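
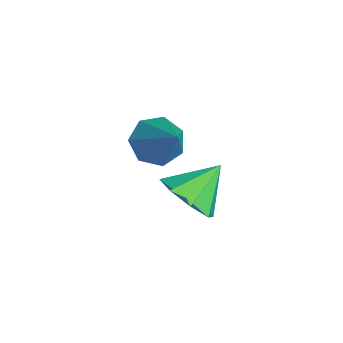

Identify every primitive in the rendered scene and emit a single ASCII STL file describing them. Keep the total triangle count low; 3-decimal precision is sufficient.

solid 
facet normal 0.255 -0.733 -0.631
outer loop
vertex 0.355 -0.029 3.246
vertex -0.579 -0.449 3.357
vertex -0.164 0.244 2.719
endloop
endfacet
facet normal 0.461 0.887 0.005
outer loop
vertex 0.355 -0.029 3.246
vertex -0.164 0.244 2.719
vertex -0.961 0.649 4.303
endloop
endfacet
facet normal 0.254 -0.733 -0.631
outer loop
vertex -0.164 0.244 2.719
vertex -0.579 -0.449 3.357
vertex -0.926 0.112 2.565
endloop
endfacet
facet normal -0.105 0.950 -0.296
outer loop
vertex -0.164 0.244 2.719
vertex -0.926 0.112 2.565
vertex -0.961 0.649 4.303
endloop
endfacet
facet normal 0.255 -0.733 -0.631
outer loop
vertex -0.926 0.112 2.565
vertex -0.579 -0.449 3.357
vertex -1.484 -0.35 2.876
endloop
endfacet
facet normal -0.693 0.685 -0.226
outer loop
vertex -0.926 0.112 2.565
vertex -1.484 -0.35 2.876
vertex -0.961 0.649 4.303
endloop
endfacet
facet normal 0.255 -0.733 -0.631
outer loop
vertex -1.484 -0.35 2.876
vertex -0.579 -0.449 3.357
vertex -1.513 -0.87 3.468
endloop
endfacet
facet normal -0.952 0.251 0.174
outer loop
vertex -1.484 -0.35 2.876
vertex -1.513 -0.87 3.468
vertex -0.961 0.649 4.303
endloop
endfacet
facet normal 0.255 -0.733 -0.631
outer loop
vertex -1.513 -0.87 3.468
vertex -0.579 -0.449 3.357
vertex -0.994 -1.143 3.995
endloop
endfacet
facet normal -0.735 -0.102 0.671
outer loop
vertex -1.513 -0.87 3.468
vertex -0.994 -1.143 3.995
vertex -0.961 0.649 4.303
endloop
endfacet
facet normal 0.254 -0.732 -0.632
outer loop
vertex -0.994 -1.143 3.995
vertex -0.579 -0.449 3.357
vertex -0.232 -1.011 4.148
endloop
endfacet
facet normal -0.167 -0.164 0.972
outer loop
vertex -0.994 -1.143 3.995
vertex -0.232 -1.011 4.148
vertex -0.961 0.649 4.303
endloop
endfacet
facet normal 0.255 -0.732 -0.632
outer loop
vertex -0.232 -1.011 4.148
vertex -0.579 -0.449 3.357
vertex 0.326 -0.549 3.838
endloop
endfacet
facet normal 0.419 0.100 0.903
outer loop
vertex -0.232 -1.011 4.148
vertex 0.326 -0.549 3.838
vertex -0.961 0.649 4.303
endloop
endfacet
facet normal 0.254 -0.733 -0.631
outer loop
vertex 0.326 -0.549 3.838
vertex -0.579 -0.449 3.357
vertex 0.355 -0.029 3.246
endloop
endfacet
facet normal 0.679 0.535 0.503
outer loop
vertex 0.326 -0.549 3.838
vertex 0.355 -0.029 3.246
vertex -0.961 0.649 4.303
endloop
endfacet
facet normal -0.713 -0.154 -0.684
outer loop
vertex -3.436 -1.244 2.683
vertex -3.927 -0.567 3.042
vertex -3.302 -0.527 2.382
endloop
endfacet
facet normal 0.897 -0.303 -0.321
outer loop
vertex -3.436 -1.244 2.683
vertex -3.302 -0.527 2.382
vertex -2.473 -0.253 4.438
endloop
endfacet
facet normal -0.713 -0.154 -0.684
outer loop
vertex -3.302 -0.527 2.382
vertex -3.927 -0.567 3.042
vertex -3.638 0.16 2.577
endloop
endfacet
facet normal 0.783 0.491 -0.381
outer loop
vertex -3.302 -0.527 2.382
vertex -3.638 0.16 2.577
vertex -2.473 -0.253 4.438
endloop
endfacet
facet normal -0.713 -0.154 -0.684
outer loop
vertex -3.638 0.16 2.577
vertex -3.927 -0.567 3.042
vertex -4.192 0.3 3.123
endloop
endfacet
facet normal 0.280 0.959 0.038
outer loop
vertex -3.638 0.16 2.577
vertex -4.192 0.3 3.123
vertex -2.473 -0.253 4.438
endloop
endfacet
facet normal -0.713 -0.154 -0.684
outer loop
vertex -4.192 0.3 3.123
vertex -3.927 -0.567 3.042
vertex -4.546 -0.213 3.607
endloop
endfacet
facet normal -0.235 0.748 0.621
outer loop
vertex -4.192 0.3 3.123
vertex -4.546 -0.213 3.607
vertex -2.473 -0.253 4.438
endloop
endfacet
facet normal -0.713 -0.154 -0.684
outer loop
vertex -4.546 -0.213 3.607
vertex -3.927 -0.567 3.042
vertex -4.434 -0.993 3.666
endloop
endfacet
facet normal -0.372 0.017 0.928
outer loop
vertex -4.546 -0.213 3.607
vertex -4.434 -0.993 3.666
vertex -2.473 -0.253 4.438
endloop
endfacet
facet normal -0.713 -0.154 -0.684
outer loop
vertex -4.434 -0.993 3.666
vertex -3.927 -0.567 3.042
vertex -3.94 -1.452 3.255
endloop
endfacet
facet normal -0.029 -0.684 0.729
outer loop
vertex -4.434 -0.993 3.666
vertex -3.94 -1.452 3.255
vertex -2.473 -0.253 4.438
endloop
endfacet
facet normal -0.713 -0.154 -0.684
outer loop
vertex -3.94 -1.452 3.255
vertex -3.927 -0.567 3.042
vertex -3.436 -1.244 2.683
endloop
endfacet
facet normal 0.536 -0.826 0.172
outer loop
vertex -3.94 -1.452 3.255
vertex -3.436 -1.244 2.683
vertex -2.473 -0.253 4.438
endloop
endfacet

endsolid


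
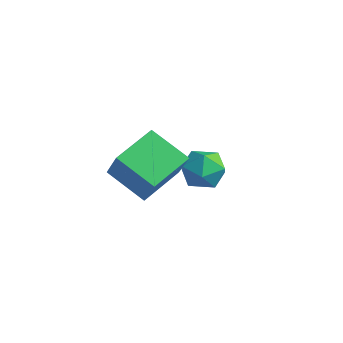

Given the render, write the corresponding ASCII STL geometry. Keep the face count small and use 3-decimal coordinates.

solid 
facet normal -0.552 0.199 -0.810
outer loop
vertex -3.29 -0.294 0.585
vertex -1.659 0.2 -0.405
vertex -3.08 -2.218 -0.03
endloop
endfacet
facet normal -0.828 -0.251 0.502
outer loop
vertex -2.021 -2.6 1.525
vertex -3.29 -0.294 0.585
vertex -3.08 -2.218 -0.03
endloop
endfacet
facet normal -0.552 0.199 -0.810
outer loop
vertex -3.08 -2.218 -0.03
vertex -1.659 0.2 -0.405
vertex -1.45 -1.724 -1.02
endloop
endfacet
facet normal 0.103 -0.947 -0.303
outer loop
vertex -1.45 -1.724 -1.02
vertex -2.021 -2.6 1.525
vertex -3.08 -2.218 -0.03
endloop
endfacet
facet normal -0.103 0.947 0.303
outer loop
vertex -3.29 -0.294 0.585
vertex -0.6 -0.182 1.15
vertex -1.659 0.2 -0.405
endloop
endfacet
facet normal -0.827 -0.251 0.503
outer loop
vertex -2.23 -0.676 2.14
vertex -3.29 -0.294 0.585
vertex -2.021 -2.6 1.525
endloop
endfacet
facet normal -0.103 0.947 0.303
outer loop
vertex -2.23 -0.676 2.14
vertex -0.6 -0.182 1.15
vertex -3.29 -0.294 0.585
endloop
endfacet
facet normal 0.828 0.250 -0.502
outer loop
vertex -1.659 0.2 -0.405
vertex -0.6 -0.182 1.15
vertex -1.45 -1.724 -1.02
endloop
endfacet
facet normal 0.103 -0.947 -0.303
outer loop
vertex -0.39 -2.106 0.535
vertex -2.021 -2.6 1.525
vertex -1.45 -1.724 -1.02
endloop
endfacet
facet normal 0.827 0.251 -0.502
outer loop
vertex -1.45 -1.724 -1.02
vertex -0.6 -0.182 1.15
vertex -0.39 -2.106 0.535
endloop
endfacet
facet normal 0.552 -0.199 0.810
outer loop
vertex -0.39 -2.106 0.535
vertex -2.23 -0.676 2.14
vertex -2.021 -2.6 1.525
endloop
endfacet
facet normal 0.552 -0.199 0.810
outer loop
vertex -0.6 -0.182 1.15
vertex -2.23 -0.676 2.14
vertex -0.39 -2.106 0.535
endloop
endfacet
facet normal -0.379 -0.384 0.842
outer loop
vertex -4.256 3.165 -1.877
vertex -3.789 2.203 -2.106
vertex -3.245 2.949 -1.52
endloop
endfacet
facet normal -0.256 0.315 0.914
outer loop
vertex -4.256 3.165 -1.877
vertex -3.245 2.949 -1.52
vertex -3.482 3.936 -1.926
endloop
endfacet
facet normal -0.630 0.658 0.413
outer loop
vertex -4.256 3.165 -1.877
vertex -3.482 3.936 -1.926
vertex -4.173 3.8 -2.763
endloop
endfacet
facet normal -0.985 0.172 0.031
outer loop
vertex -4.256 3.165 -1.877
vertex -4.173 3.8 -2.763
vertex -4.363 2.729 -2.874
endloop
endfacet
facet normal -0.830 -0.473 0.296
outer loop
vertex -4.256 3.165 -1.877
vertex -4.363 2.729 -2.874
vertex -3.789 2.203 -2.106
endloop
endfacet
facet normal 0.438 0.430 0.790
outer loop
vertex -3.482 3.936 -1.926
vertex -3.245 2.949 -1.52
vertex -2.537 3.451 -2.186
endloop
endfacet
facet normal 0.238 -0.701 0.672
outer loop
vertex -3.245 2.949 -1.52
vertex -3.789 2.203 -2.106
vertex -2.727 2.38 -2.297
endloop
endfacet
facet normal -0.492 -0.845 -0.211
outer loop
vertex -3.789 2.203 -2.106
vertex -4.363 2.729 -2.874
vertex -3.418 2.244 -3.134
endloop
endfacet
facet normal -0.742 0.198 -0.640
outer loop
vertex -4.363 2.729 -2.874
vertex -4.173 3.8 -2.763
vertex -3.655 3.231 -3.54
endloop
endfacet
facet normal -0.168 0.986 -0.021
outer loop
vertex -4.173 3.8 -2.763
vertex -3.482 3.936 -1.926
vertex -3.111 3.977 -2.954
endloop
endfacet
facet normal 0.985 -0.172 -0.031
outer loop
vertex -2.644 3.015 -3.183
vertex -2.537 3.451 -2.186
vertex -2.727 2.38 -2.297
endloop
endfacet
facet normal 0.630 -0.658 -0.413
outer loop
vertex -2.644 3.015 -3.183
vertex -2.727 2.38 -2.297
vertex -3.418 2.244 -3.134
endloop
endfacet
facet normal 0.256 -0.315 -0.914
outer loop
vertex -2.644 3.015 -3.183
vertex -3.418 2.244 -3.134
vertex -3.655 3.231 -3.54
endloop
endfacet
facet normal 0.379 0.384 -0.842
outer loop
vertex -2.644 3.015 -3.183
vertex -3.655 3.231 -3.54
vertex -3.111 3.977 -2.954
endloop
endfacet
facet normal 0.830 0.473 -0.296
outer loop
vertex -2.644 3.015 -3.183
vertex -3.111 3.977 -2.954
vertex -2.537 3.451 -2.186
endloop
endfacet
facet normal 0.742 -0.198 0.640
outer loop
vertex -2.727 2.38 -2.297
vertex -2.537 3.451 -2.186
vertex -3.245 2.949 -1.52
endloop
endfacet
facet normal 0.168 -0.986 0.021
outer loop
vertex -3.418 2.244 -3.134
vertex -2.727 2.38 -2.297
vertex -3.789 2.203 -2.106
endloop
endfacet
facet normal -0.438 -0.430 -0.790
outer loop
vertex -3.655 3.231 -3.54
vertex -3.418 2.244 -3.134
vertex -4.363 2.729 -2.874
endloop
endfacet
facet normal -0.238 0.701 -0.672
outer loop
vertex -3.111 3.977 -2.954
vertex -3.655 3.231 -3.54
vertex -4.173 3.8 -2.763
endloop
endfacet
facet normal 0.492 0.845 0.211
outer loop
vertex -2.537 3.451 -2.186
vertex -3.111 3.977 -2.954
vertex -3.482 3.936 -1.926
endloop
endfacet

endsolid


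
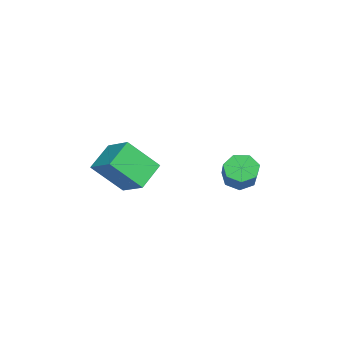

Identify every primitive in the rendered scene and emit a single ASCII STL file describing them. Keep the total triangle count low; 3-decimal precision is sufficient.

solid 
facet normal -0.786 -0.041 -0.617
outer loop
vertex -0.68 2.927 -2.405
vertex -1.205 2.923 -1.736
vertex -0.901 3.59 -2.168
endloop
endfacet
facet normal 0.542 0.437 -0.718
outer loop
vertex -0.68 2.927 -2.405
vertex -0.901 3.59 -2.168
vertex 0.71 3.0 -1.312
endloop
endfacet
facet normal 0.542 0.437 -0.718
outer loop
vertex 0.71 3.0 -1.312
vertex -0.901 3.59 -2.168
vertex 0.489 3.663 -1.075
endloop
endfacet
facet normal 0.785 0.041 0.618
outer loop
vertex 0.71 3.0 -1.312
vertex 0.489 3.663 -1.075
vertex 0.185 2.997 -0.644
endloop
endfacet
facet normal -0.786 -0.042 -0.617
outer loop
vertex -0.901 3.59 -2.168
vertex -1.205 2.923 -1.736
vertex -1.351 3.75 -1.606
endloop
endfacet
facet normal 0.103 0.975 -0.196
outer loop
vertex -0.901 3.59 -2.168
vertex -1.351 3.75 -1.606
vertex 0.489 3.663 -1.075
endloop
endfacet
facet normal 0.103 0.975 -0.197
outer loop
vertex 0.489 3.663 -1.075
vertex -1.351 3.75 -1.606
vertex 0.039 3.824 -0.513
endloop
endfacet
facet normal 0.786 0.041 0.617
outer loop
vertex 0.489 3.663 -1.075
vertex 0.039 3.824 -0.513
vertex 0.185 2.997 -0.644
endloop
endfacet
facet normal -0.786 -0.042 -0.617
outer loop
vertex -1.351 3.75 -1.606
vertex -1.205 2.923 -1.736
vertex -1.691 3.288 -1.142
endloop
endfacet
facet normal -0.413 0.779 0.473
outer loop
vertex -1.351 3.75 -1.606
vertex -1.691 3.288 -1.142
vertex 0.039 3.824 -0.513
endloop
endfacet
facet normal -0.413 0.778 0.473
outer loop
vertex 0.039 3.824 -0.513
vertex -1.691 3.288 -1.142
vertex -0.301 3.362 -0.05
endloop
endfacet
facet normal 0.785 0.041 0.618
outer loop
vertex 0.039 3.824 -0.513
vertex -0.301 3.362 -0.05
vertex 0.185 2.997 -0.644
endloop
endfacet
facet normal -0.786 -0.041 -0.617
outer loop
vertex -1.691 3.288 -1.142
vertex -1.205 2.923 -1.736
vertex -1.665 2.551 -1.126
endloop
endfacet
facet normal -0.618 -0.005 0.786
outer loop
vertex -1.691 3.288 -1.142
vertex -1.665 2.551 -1.126
vertex -0.301 3.362 -0.05
endloop
endfacet
facet normal -0.618 -0.004 0.786
outer loop
vertex -0.301 3.362 -0.05
vertex -1.665 2.551 -1.126
vertex -0.275 2.625 -0.033
endloop
endfacet
facet normal 0.786 0.042 0.617
outer loop
vertex -0.301 3.362 -0.05
vertex -0.275 2.625 -0.033
vertex 0.185 2.997 -0.644
endloop
endfacet
facet normal -0.786 -0.041 -0.617
outer loop
vertex -1.665 2.551 -1.126
vertex -1.205 2.923 -1.736
vertex -1.293 2.094 -1.569
endloop
endfacet
facet normal -0.358 -0.784 0.508
outer loop
vertex -1.665 2.551 -1.126
vertex -1.293 2.094 -1.569
vertex -0.275 2.625 -0.033
endloop
endfacet
facet normal -0.357 -0.784 0.508
outer loop
vertex -0.275 2.625 -0.033
vertex -1.293 2.094 -1.569
vertex 0.098 2.168 -0.477
endloop
endfacet
facet normal 0.786 0.042 0.617
outer loop
vertex -0.275 2.625 -0.033
vertex 0.098 2.168 -0.477
vertex 0.185 2.997 -0.644
endloop
endfacet
facet normal -0.785 -0.041 -0.618
outer loop
vertex -1.293 2.094 -1.569
vertex -1.205 2.923 -1.736
vertex -0.854 2.262 -2.138
endloop
endfacet
facet normal 0.173 -0.973 -0.154
outer loop
vertex -1.293 2.094 -1.569
vertex -0.854 2.262 -2.138
vertex 0.098 2.168 -0.477
endloop
endfacet
facet normal 0.172 -0.973 -0.153
outer loop
vertex 0.098 2.168 -0.477
vertex -0.854 2.262 -2.138
vertex 0.536 2.335 -1.046
endloop
endfacet
facet normal 0.786 0.042 0.617
outer loop
vertex 0.098 2.168 -0.477
vertex 0.536 2.335 -1.046
vertex 0.185 2.997 -0.644
endloop
endfacet
facet normal -0.786 -0.042 -0.617
outer loop
vertex -0.854 2.262 -2.138
vertex -1.205 2.923 -1.736
vertex -0.68 2.927 -2.405
endloop
endfacet
facet normal 0.572 -0.430 -0.699
outer loop
vertex -0.854 2.262 -2.138
vertex -0.68 2.927 -2.405
vertex 0.536 2.335 -1.046
endloop
endfacet
facet normal 0.572 -0.429 -0.699
outer loop
vertex 0.536 2.335 -1.046
vertex -0.68 2.927 -2.405
vertex 0.71 3.0 -1.312
endloop
endfacet
facet normal 0.785 0.041 0.618
outer loop
vertex 0.536 2.335 -1.046
vertex 0.71 3.0 -1.312
vertex 0.185 2.997 -0.644
endloop
endfacet
facet normal -0.708 0.442 0.551
outer loop
vertex 0.394 -2.966 0.752
vertex 1.479 -2.033 1.398
vertex 0.087 -1.547 -0.779
endloop
endfacet
facet normal -0.691 -0.594 -0.412
outer loop
vertex 1.241 -2.267 -1.678
vertex 0.394 -2.966 0.752
vertex 0.087 -1.547 -0.779
endloop
endfacet
facet normal -0.708 0.442 0.551
outer loop
vertex 0.087 -1.547 -0.779
vertex 1.479 -2.033 1.398
vertex 1.172 -0.614 -0.133
endloop
endfacet
facet normal -0.146 0.672 -0.726
outer loop
vertex 1.172 -0.614 -0.133
vertex 1.241 -2.267 -1.678
vertex 0.087 -1.547 -0.779
endloop
endfacet
facet normal 0.146 -0.672 0.726
outer loop
vertex 0.394 -2.966 0.752
vertex 2.633 -2.753 0.499
vertex 1.479 -2.033 1.398
endloop
endfacet
facet normal -0.691 -0.594 -0.412
outer loop
vertex 1.548 -3.686 -0.147
vertex 0.394 -2.966 0.752
vertex 1.241 -2.267 -1.678
endloop
endfacet
facet normal 0.146 -0.672 0.726
outer loop
vertex 1.548 -3.686 -0.147
vertex 2.633 -2.753 0.499
vertex 0.394 -2.966 0.752
endloop
endfacet
facet normal 0.691 0.594 0.412
outer loop
vertex 1.479 -2.033 1.398
vertex 2.633 -2.753 0.499
vertex 1.172 -0.614 -0.133
endloop
endfacet
facet normal -0.146 0.672 -0.726
outer loop
vertex 2.326 -1.334 -1.032
vertex 1.241 -2.267 -1.678
vertex 1.172 -0.614 -0.133
endloop
endfacet
facet normal 0.691 0.594 0.412
outer loop
vertex 1.172 -0.614 -0.133
vertex 2.633 -2.753 0.499
vertex 2.326 -1.334 -1.032
endloop
endfacet
facet normal 0.708 -0.442 -0.551
outer loop
vertex 2.326 -1.334 -1.032
vertex 1.548 -3.686 -0.147
vertex 1.241 -2.267 -1.678
endloop
endfacet
facet normal 0.708 -0.442 -0.551
outer loop
vertex 2.633 -2.753 0.499
vertex 1.548 -3.686 -0.147
vertex 2.326 -1.334 -1.032
endloop
endfacet

endsolid


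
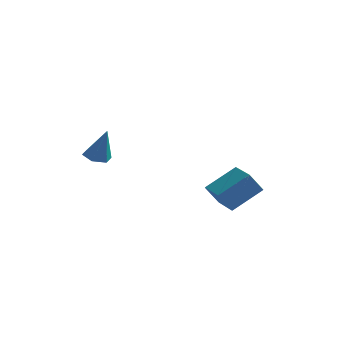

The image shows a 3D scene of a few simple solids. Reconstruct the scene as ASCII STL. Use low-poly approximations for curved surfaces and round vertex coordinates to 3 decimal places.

solid 
facet normal -0.638 0.760 -0.124
outer loop
vertex 2.056 0.425 0.825
vertex 2.679 0.767 -0.288
vertex 0.821 -0.786 -0.238
endloop
endfacet
facet normal -0.472 -0.259 0.843
outer loop
vertex 1.881 -2.047 -0.032
vertex 2.056 0.425 0.825
vertex 0.821 -0.786 -0.238
endloop
endfacet
facet normal -0.638 0.760 -0.124
outer loop
vertex 0.821 -0.786 -0.238
vertex 2.679 0.767 -0.288
vertex 1.444 -0.444 -1.35
endloop
endfacet
facet normal -0.608 -0.597 -0.524
outer loop
vertex 1.444 -0.444 -1.35
vertex 1.881 -2.047 -0.032
vertex 0.821 -0.786 -0.238
endloop
endfacet
facet normal 0.608 0.597 0.524
outer loop
vertex 2.056 0.425 0.825
vertex 3.739 -0.494 -0.082
vertex 2.679 0.767 -0.288
endloop
endfacet
facet normal -0.471 -0.259 0.843
outer loop
vertex 3.116 -0.836 1.03
vertex 2.056 0.425 0.825
vertex 1.881 -2.047 -0.032
endloop
endfacet
facet normal 0.608 0.596 0.524
outer loop
vertex 3.116 -0.836 1.03
vertex 3.739 -0.494 -0.082
vertex 2.056 0.425 0.825
endloop
endfacet
facet normal 0.471 0.259 -0.843
outer loop
vertex 2.679 0.767 -0.288
vertex 3.739 -0.494 -0.082
vertex 1.444 -0.444 -1.35
endloop
endfacet
facet normal -0.608 -0.596 -0.524
outer loop
vertex 2.504 -1.705 -1.145
vertex 1.881 -2.047 -0.032
vertex 1.444 -0.444 -1.35
endloop
endfacet
facet normal 0.471 0.259 -0.843
outer loop
vertex 1.444 -0.444 -1.35
vertex 3.739 -0.494 -0.082
vertex 2.504 -1.705 -1.145
endloop
endfacet
facet normal 0.638 -0.760 0.124
outer loop
vertex 2.504 -1.705 -1.145
vertex 3.116 -0.836 1.03
vertex 1.881 -2.047 -0.032
endloop
endfacet
facet normal 0.638 -0.760 0.124
outer loop
vertex 3.739 -0.494 -0.082
vertex 3.116 -0.836 1.03
vertex 2.504 -1.705 -1.145
endloop
endfacet
facet normal -0.297 -0.006 -0.955
outer loop
vertex -3.249 -3.072 2.305
vertex -3.858 -3.466 2.497
vertex -3.88 -2.716 2.499
endloop
endfacet
facet normal 0.524 0.834 0.175
outer loop
vertex -3.249 -3.072 2.305
vertex -3.88 -2.716 2.499
vertex -3.302 -3.454 4.283
endloop
endfacet
facet normal -0.298 -0.006 -0.954
outer loop
vertex -3.88 -2.716 2.499
vertex -3.858 -3.466 2.497
vertex -4.489 -3.11 2.692
endloop
endfacet
facet normal -0.377 0.806 0.456
outer loop
vertex -3.88 -2.716 2.499
vertex -4.489 -3.11 2.692
vertex -3.302 -3.454 4.283
endloop
endfacet
facet normal -0.298 -0.005 -0.955
outer loop
vertex -4.489 -3.11 2.692
vertex -3.858 -3.466 2.497
vertex -4.467 -3.859 2.689
endloop
endfacet
facet normal -0.804 -0.026 0.594
outer loop
vertex -4.489 -3.11 2.692
vertex -4.467 -3.859 2.689
vertex -3.302 -3.454 4.283
endloop
endfacet
facet normal -0.297 -0.006 -0.955
outer loop
vertex -4.467 -3.859 2.689
vertex -3.858 -3.466 2.497
vertex -3.836 -4.215 2.495
endloop
endfacet
facet normal -0.329 -0.829 0.451
outer loop
vertex -4.467 -3.859 2.689
vertex -3.836 -4.215 2.495
vertex -3.302 -3.454 4.283
endloop
endfacet
facet normal -0.297 -0.006 -0.955
outer loop
vertex -3.836 -4.215 2.495
vertex -3.858 -3.466 2.497
vertex -3.227 -3.822 2.303
endloop
endfacet
facet normal 0.572 -0.802 0.171
outer loop
vertex -3.836 -4.215 2.495
vertex -3.227 -3.822 2.303
vertex -3.302 -3.454 4.283
endloop
endfacet
facet normal -0.297 -0.006 -0.955
outer loop
vertex -3.227 -3.822 2.303
vertex -3.858 -3.466 2.497
vertex -3.249 -3.072 2.305
endloop
endfacet
facet normal 0.999 0.029 0.032
outer loop
vertex -3.227 -3.822 2.303
vertex -3.249 -3.072 2.305
vertex -3.302 -3.454 4.283
endloop
endfacet

endsolid


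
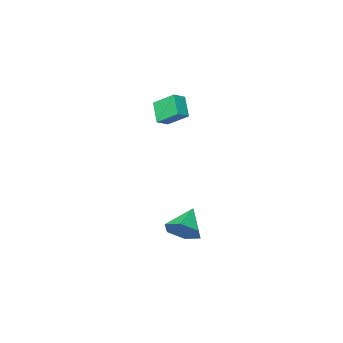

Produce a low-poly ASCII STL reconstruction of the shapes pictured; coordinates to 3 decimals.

solid 
facet normal -0.896 -0.150 -0.418
outer loop
vertex -0.559 -1.012 4.573
vertex -0.216 -0.024 3.483
vertex 0.067 -2.228 3.668
endloop
endfacet
facet normal -0.228 -0.654 0.721
outer loop
vertex 0.856 -2.096 4.037
vertex -0.559 -1.012 4.573
vertex 0.067 -2.228 3.668
endloop
endfacet
facet normal -0.895 -0.150 -0.419
outer loop
vertex 0.067 -2.228 3.668
vertex -0.216 -0.024 3.483
vertex 0.411 -1.24 2.579
endloop
endfacet
facet normal 0.382 -0.741 -0.552
outer loop
vertex 0.411 -1.24 2.579
vertex 0.856 -2.096 4.037
vertex 0.067 -2.228 3.668
endloop
endfacet
facet normal -0.382 0.741 0.552
outer loop
vertex -0.559 -1.012 4.573
vertex 0.573 0.108 3.852
vertex -0.216 -0.024 3.483
endloop
endfacet
facet normal -0.227 -0.654 0.722
outer loop
vertex 0.229 -0.88 4.941
vertex -0.559 -1.012 4.573
vertex 0.856 -2.096 4.037
endloop
endfacet
facet normal -0.382 0.741 0.552
outer loop
vertex 0.229 -0.88 4.941
vertex 0.573 0.108 3.852
vertex -0.559 -1.012 4.573
endloop
endfacet
facet normal 0.228 0.654 -0.721
outer loop
vertex -0.216 -0.024 3.483
vertex 0.573 0.108 3.852
vertex 0.411 -1.24 2.579
endloop
endfacet
facet normal 0.382 -0.741 -0.552
outer loop
vertex 1.199 -1.108 2.947
vertex 0.856 -2.096 4.037
vertex 0.411 -1.24 2.579
endloop
endfacet
facet normal 0.227 0.654 -0.721
outer loop
vertex 0.411 -1.24 2.579
vertex 0.573 0.108 3.852
vertex 1.199 -1.108 2.947
endloop
endfacet
facet normal 0.896 0.151 0.418
outer loop
vertex 1.199 -1.108 2.947
vertex 0.229 -0.88 4.941
vertex 0.856 -2.096 4.037
endloop
endfacet
facet normal 0.896 0.150 0.419
outer loop
vertex 0.573 0.108 3.852
vertex 0.229 -0.88 4.941
vertex 1.199 -1.108 2.947
endloop
endfacet
facet normal 0.654 0.477 -0.587
outer loop
vertex 3.24 3.172 -2.812
vertex 2.408 3.654 -3.346
vertex 2.848 4.139 -2.462
endloop
endfacet
facet normal 0.296 -0.217 0.930
outer loop
vertex 3.24 3.172 -2.812
vertex 2.848 4.139 -2.462
vertex 1.192 2.766 -2.254
endloop
endfacet
facet normal 0.654 0.477 -0.587
outer loop
vertex 2.848 4.139 -2.462
vertex 2.408 3.654 -3.346
vertex 2.016 4.621 -2.997
endloop
endfacet
facet normal -0.276 0.460 0.844
outer loop
vertex 2.848 4.139 -2.462
vertex 2.016 4.621 -2.997
vertex 1.192 2.766 -2.254
endloop
endfacet
facet normal 0.654 0.477 -0.588
outer loop
vertex 2.016 4.621 -2.997
vertex 2.408 3.654 -3.346
vertex 1.576 4.136 -3.88
endloop
endfacet
facet normal -0.870 0.459 0.181
outer loop
vertex 2.016 4.621 -2.997
vertex 1.576 4.136 -3.88
vertex 1.192 2.766 -2.254
endloop
endfacet
facet normal 0.654 0.477 -0.588
outer loop
vertex 1.576 4.136 -3.88
vertex 2.408 3.654 -3.346
vertex 1.967 3.169 -4.23
endloop
endfacet
facet normal -0.893 -0.218 -0.395
outer loop
vertex 1.576 4.136 -3.88
vertex 1.967 3.169 -4.23
vertex 1.192 2.766 -2.254
endloop
endfacet
facet normal 0.654 0.477 -0.588
outer loop
vertex 1.967 3.169 -4.23
vertex 2.408 3.654 -3.346
vertex 2.799 2.687 -3.696
endloop
endfacet
facet normal -0.321 -0.896 -0.308
outer loop
vertex 1.967 3.169 -4.23
vertex 2.799 2.687 -3.696
vertex 1.192 2.766 -2.254
endloop
endfacet
facet normal 0.654 0.477 -0.588
outer loop
vertex 2.799 2.687 -3.696
vertex 2.408 3.654 -3.346
vertex 3.24 3.172 -2.812
endloop
endfacet
facet normal 0.274 -0.894 0.354
outer loop
vertex 2.799 2.687 -3.696
vertex 3.24 3.172 -2.812
vertex 1.192 2.766 -2.254
endloop
endfacet

endsolid


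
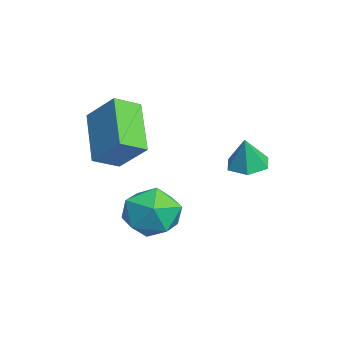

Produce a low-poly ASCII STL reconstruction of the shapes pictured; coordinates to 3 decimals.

solid 
facet normal 0.468 0.417 0.779
outer loop
vertex 2.236 -0.453 -1.049
vertex 1.783 -1.181 -0.388
vertex 2.74 -1.391 -0.85
endloop
endfacet
facet normal 0.850 0.495 0.180
outer loop
vertex 2.236 -0.453 -1.049
vertex 2.74 -1.391 -0.85
vertex 2.72 -0.99 -1.856
endloop
endfacet
facet normal 0.448 0.845 -0.293
outer loop
vertex 2.236 -0.453 -1.049
vertex 2.72 -0.99 -1.856
vertex 1.752 -0.532 -2.015
endloop
endfacet
facet normal -0.184 0.983 0.012
outer loop
vertex 2.236 -0.453 -1.049
vertex 1.752 -0.532 -2.015
vertex 1.173 -0.651 -1.108
endloop
endfacet
facet normal -0.171 0.719 0.674
outer loop
vertex 2.236 -0.453 -1.049
vertex 1.173 -0.651 -1.108
vertex 1.783 -1.181 -0.388
endloop
endfacet
facet normal 0.985 -0.155 -0.081
outer loop
vertex 2.72 -0.99 -1.856
vertex 2.74 -1.391 -0.85
vertex 2.567 -2.049 -1.692
endloop
endfacet
facet normal 0.367 -0.281 0.887
outer loop
vertex 2.74 -1.391 -0.85
vertex 1.783 -1.181 -0.388
vertex 1.988 -2.168 -0.785
endloop
endfacet
facet normal -0.666 0.207 0.717
outer loop
vertex 1.783 -1.181 -0.388
vertex 1.173 -0.651 -1.108
vertex 1.02 -1.71 -0.944
endloop
endfacet
facet normal -0.686 0.635 -0.355
outer loop
vertex 1.173 -0.651 -1.108
vertex 1.752 -0.532 -2.015
vertex 1.0 -1.309 -1.95
endloop
endfacet
facet normal 0.334 0.411 -0.849
outer loop
vertex 1.752 -0.532 -2.015
vertex 2.72 -0.99 -1.856
vertex 1.957 -1.519 -2.412
endloop
endfacet
facet normal 0.184 -0.983 -0.012
outer loop
vertex 1.504 -2.247 -1.751
vertex 2.567 -2.049 -1.692
vertex 1.988 -2.168 -0.785
endloop
endfacet
facet normal -0.448 -0.845 0.293
outer loop
vertex 1.504 -2.247 -1.751
vertex 1.988 -2.168 -0.785
vertex 1.02 -1.71 -0.944
endloop
endfacet
facet normal -0.850 -0.495 -0.180
outer loop
vertex 1.504 -2.247 -1.751
vertex 1.02 -1.71 -0.944
vertex 1.0 -1.309 -1.95
endloop
endfacet
facet normal -0.468 -0.417 -0.779
outer loop
vertex 1.504 -2.247 -1.751
vertex 1.0 -1.309 -1.95
vertex 1.957 -1.519 -2.412
endloop
endfacet
facet normal 0.171 -0.719 -0.674
outer loop
vertex 1.504 -2.247 -1.751
vertex 1.957 -1.519 -2.412
vertex 2.567 -2.049 -1.692
endloop
endfacet
facet normal 0.686 -0.635 0.355
outer loop
vertex 1.988 -2.168 -0.785
vertex 2.567 -2.049 -1.692
vertex 2.74 -1.391 -0.85
endloop
endfacet
facet normal -0.334 -0.411 0.849
outer loop
vertex 1.02 -1.71 -0.944
vertex 1.988 -2.168 -0.785
vertex 1.783 -1.181 -0.388
endloop
endfacet
facet normal -0.985 0.155 0.081
outer loop
vertex 1.0 -1.309 -1.95
vertex 1.02 -1.71 -0.944
vertex 1.173 -0.651 -1.108
endloop
endfacet
facet normal -0.367 0.281 -0.887
outer loop
vertex 1.957 -1.519 -2.412
vertex 1.0 -1.309 -1.95
vertex 1.752 -0.532 -2.015
endloop
endfacet
facet normal 0.666 -0.207 -0.717
outer loop
vertex 2.567 -2.049 -1.692
vertex 1.957 -1.519 -2.412
vertex 2.72 -0.99 -1.856
endloop
endfacet
facet normal -0.223 0.133 -0.966
outer loop
vertex 3.245 2.009 0.898
vertex 2.791 1.477 0.93
vertex 2.577 2.129 1.069
endloop
endfacet
facet normal 0.279 0.803 0.526
outer loop
vertex 3.245 2.009 0.898
vertex 2.577 2.129 1.069
vertex 3.049 1.323 2.05
endloop
endfacet
facet normal -0.223 0.133 -0.966
outer loop
vertex 2.577 2.129 1.069
vertex 2.791 1.477 0.93
vertex 2.123 1.597 1.101
endloop
endfacet
facet normal -0.542 0.503 0.674
outer loop
vertex 2.577 2.129 1.069
vertex 2.123 1.597 1.101
vertex 3.049 1.323 2.05
endloop
endfacet
facet normal -0.223 0.134 -0.966
outer loop
vertex 2.123 1.597 1.101
vertex 2.791 1.477 0.93
vertex 2.337 0.946 0.961
endloop
endfacet
facet normal -0.717 -0.364 0.595
outer loop
vertex 2.123 1.597 1.101
vertex 2.337 0.946 0.961
vertex 3.049 1.323 2.05
endloop
endfacet
facet normal -0.222 0.133 -0.966
outer loop
vertex 2.337 0.946 0.961
vertex 2.791 1.477 0.93
vertex 3.005 0.826 0.791
endloop
endfacet
facet normal -0.073 -0.927 0.368
outer loop
vertex 2.337 0.946 0.961
vertex 3.005 0.826 0.791
vertex 3.049 1.323 2.05
endloop
endfacet
facet normal -0.223 0.133 -0.966
outer loop
vertex 3.005 0.826 0.791
vertex 2.791 1.477 0.93
vertex 3.459 1.357 0.759
endloop
endfacet
facet normal 0.748 -0.626 0.221
outer loop
vertex 3.005 0.826 0.791
vertex 3.459 1.357 0.759
vertex 3.049 1.323 2.05
endloop
endfacet
facet normal -0.223 0.133 -0.966
outer loop
vertex 3.459 1.357 0.759
vertex 2.791 1.477 0.93
vertex 3.245 2.009 0.898
endloop
endfacet
facet normal 0.924 0.239 0.300
outer loop
vertex 3.459 1.357 0.759
vertex 3.245 2.009 0.898
vertex 3.049 1.323 2.05
endloop
endfacet
facet normal -0.793 -0.010 0.609
outer loop
vertex -1.195 -3.095 1.629
vertex -0.427 -2.28 2.642
vertex -1.55 -2.202 1.181
endloop
endfacet
facet normal -0.509 -0.539 -0.671
outer loop
vertex 0.147 -2.18 -0.122
vertex -1.195 -3.095 1.629
vertex -1.55 -2.202 1.181
endloop
endfacet
facet normal -0.793 -0.010 0.609
outer loop
vertex -1.55 -2.202 1.181
vertex -0.427 -2.28 2.642
vertex -0.782 -1.388 2.195
endloop
endfacet
facet normal -0.335 0.842 -0.422
outer loop
vertex -0.782 -1.388 2.195
vertex 0.147 -2.18 -0.122
vertex -1.55 -2.202 1.181
endloop
endfacet
facet normal 0.336 -0.842 0.423
outer loop
vertex -1.195 -3.095 1.629
vertex 1.27 -2.258 1.339
vertex -0.427 -2.28 2.642
endloop
endfacet
facet normal -0.509 -0.539 -0.671
outer loop
vertex 0.502 -3.072 0.325
vertex -1.195 -3.095 1.629
vertex 0.147 -2.18 -0.122
endloop
endfacet
facet normal 0.336 -0.842 0.422
outer loop
vertex 0.502 -3.072 0.325
vertex 1.27 -2.258 1.339
vertex -1.195 -3.095 1.629
endloop
endfacet
facet normal 0.509 0.539 0.671
outer loop
vertex -0.427 -2.28 2.642
vertex 1.27 -2.258 1.339
vertex -0.782 -1.388 2.195
endloop
endfacet
facet normal -0.336 0.842 -0.422
outer loop
vertex 0.915 -1.365 0.891
vertex 0.147 -2.18 -0.122
vertex -0.782 -1.388 2.195
endloop
endfacet
facet normal 0.509 0.539 0.671
outer loop
vertex -0.782 -1.388 2.195
vertex 1.27 -2.258 1.339
vertex 0.915 -1.365 0.891
endloop
endfacet
facet normal 0.793 0.010 -0.609
outer loop
vertex 0.915 -1.365 0.891
vertex 0.502 -3.072 0.325
vertex 0.147 -2.18 -0.122
endloop
endfacet
facet normal 0.793 0.010 -0.609
outer loop
vertex 1.27 -2.258 1.339
vertex 0.502 -3.072 0.325
vertex 0.915 -1.365 0.891
endloop
endfacet

endsolid


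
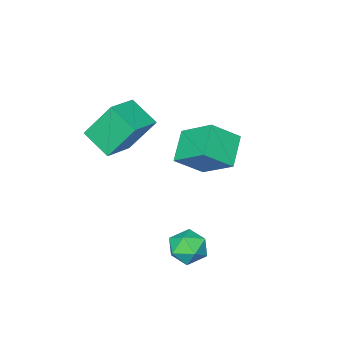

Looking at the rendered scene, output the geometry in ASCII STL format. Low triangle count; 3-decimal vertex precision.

solid 
facet normal -0.707 0.355 -0.611
outer loop
vertex -2.023 -1.633 -0.026
vertex -2.215 -0.129 1.069
vertex -0.946 -0.899 -0.846
endloop
endfacet
facet normal 0.103 -0.804 -0.585
outer loop
vertex 0.115 -1.431 0.071
vertex -2.023 -1.633 -0.026
vertex -0.946 -0.899 -0.846
endloop
endfacet
facet normal -0.707 0.355 -0.611
outer loop
vertex -0.946 -0.899 -0.846
vertex -2.215 -0.129 1.069
vertex -1.138 0.605 0.249
endloop
endfacet
facet normal 0.699 0.477 -0.532
outer loop
vertex -1.138 0.605 0.249
vertex 0.115 -1.431 0.071
vertex -0.946 -0.899 -0.846
endloop
endfacet
facet normal -0.699 -0.477 0.532
outer loop
vertex -2.023 -1.633 -0.026
vertex -1.154 -0.661 1.986
vertex -2.215 -0.129 1.069
endloop
endfacet
facet normal 0.103 -0.804 -0.585
outer loop
vertex -0.962 -2.165 0.891
vertex -2.023 -1.633 -0.026
vertex 0.115 -1.431 0.071
endloop
endfacet
facet normal -0.699 -0.477 0.532
outer loop
vertex -0.962 -2.165 0.891
vertex -1.154 -0.661 1.986
vertex -2.023 -1.633 -0.026
endloop
endfacet
facet normal -0.103 0.804 0.585
outer loop
vertex -2.215 -0.129 1.069
vertex -1.154 -0.661 1.986
vertex -1.138 0.605 0.249
endloop
endfacet
facet normal 0.699 0.477 -0.532
outer loop
vertex -0.077 0.073 1.166
vertex 0.115 -1.431 0.071
vertex -1.138 0.605 0.249
endloop
endfacet
facet normal -0.103 0.804 0.585
outer loop
vertex -1.138 0.605 0.249
vertex -1.154 -0.661 1.986
vertex -0.077 0.073 1.166
endloop
endfacet
facet normal 0.707 -0.355 0.611
outer loop
vertex -0.077 0.073 1.166
vertex -0.962 -2.165 0.891
vertex 0.115 -1.431 0.071
endloop
endfacet
facet normal 0.707 -0.355 0.611
outer loop
vertex -1.154 -0.661 1.986
vertex -0.962 -2.165 0.891
vertex -0.077 0.073 1.166
endloop
endfacet
facet normal -0.360 0.427 0.829
outer loop
vertex 1.753 -3.181 3.062
vertex 1.638 -1.908 2.357
vertex 0.359 -3.54 2.641
endloop
endfacet
facet normal 0.079 -0.872 0.483
outer loop
vertex 1.062 -4.372 1.023
vertex 1.753 -3.181 3.062
vertex 0.359 -3.54 2.641
endloop
endfacet
facet normal -0.361 0.427 0.829
outer loop
vertex 0.359 -3.54 2.641
vertex 1.638 -1.908 2.357
vertex 0.244 -2.267 1.935
endloop
endfacet
facet normal -0.929 -0.240 -0.281
outer loop
vertex 0.244 -2.267 1.935
vertex 1.062 -4.372 1.023
vertex 0.359 -3.54 2.641
endloop
endfacet
facet normal 0.929 0.239 0.281
outer loop
vertex 1.753 -3.181 3.062
vertex 2.341 -2.74 0.739
vertex 1.638 -1.908 2.357
endloop
endfacet
facet normal 0.078 -0.872 0.483
outer loop
vertex 2.456 -4.013 1.445
vertex 1.753 -3.181 3.062
vertex 1.062 -4.372 1.023
endloop
endfacet
facet normal 0.929 0.240 0.281
outer loop
vertex 2.456 -4.013 1.445
vertex 2.341 -2.74 0.739
vertex 1.753 -3.181 3.062
endloop
endfacet
facet normal -0.079 0.872 -0.483
outer loop
vertex 1.638 -1.908 2.357
vertex 2.341 -2.74 0.739
vertex 0.244 -2.267 1.935
endloop
endfacet
facet normal -0.929 -0.239 -0.281
outer loop
vertex 0.947 -3.099 0.318
vertex 1.062 -4.372 1.023
vertex 0.244 -2.267 1.935
endloop
endfacet
facet normal -0.079 0.872 -0.483
outer loop
vertex 0.244 -2.267 1.935
vertex 2.341 -2.74 0.739
vertex 0.947 -3.099 0.318
endloop
endfacet
facet normal 0.361 -0.427 -0.829
outer loop
vertex 0.947 -3.099 0.318
vertex 2.456 -4.013 1.445
vertex 1.062 -4.372 1.023
endloop
endfacet
facet normal 0.360 -0.427 -0.829
outer loop
vertex 2.341 -2.74 0.739
vertex 2.456 -4.013 1.445
vertex 0.947 -3.099 0.318
endloop
endfacet
facet normal 0.198 0.919 -0.340
outer loop
vertex 2.335 1.786 -2.972
vertex 1.555 2.049 -2.715
vertex 2.227 2.103 -2.177
endloop
endfacet
facet normal 0.796 0.592 -0.128
outer loop
vertex 2.335 1.786 -2.972
vertex 2.227 2.103 -2.177
vertex 2.723 1.409 -2.301
endloop
endfacet
facet normal 0.863 -0.009 -0.504
outer loop
vertex 2.335 1.786 -2.972
vertex 2.723 1.409 -2.301
vertex 2.359 0.926 -2.915
endloop
endfacet
facet normal 0.307 -0.054 -0.950
outer loop
vertex 2.335 1.786 -2.972
vertex 2.359 0.926 -2.915
vertex 1.636 1.321 -3.171
endloop
endfacet
facet normal -0.104 0.520 -0.848
outer loop
vertex 2.335 1.786 -2.972
vertex 1.636 1.321 -3.171
vertex 1.555 2.049 -2.715
endloop
endfacet
facet normal 0.719 0.414 0.558
outer loop
vertex 2.723 1.409 -2.301
vertex 2.227 2.103 -2.177
vertex 2.184 1.439 -1.629
endloop
endfacet
facet normal -0.249 0.944 0.216
outer loop
vertex 2.227 2.103 -2.177
vertex 1.555 2.049 -2.715
vertex 1.461 1.834 -1.885
endloop
endfacet
facet normal -0.738 0.297 -0.605
outer loop
vertex 1.555 2.049 -2.715
vertex 1.636 1.321 -3.171
vertex 1.097 1.351 -2.499
endloop
endfacet
facet normal -0.072 -0.632 -0.772
outer loop
vertex 1.636 1.321 -3.171
vertex 2.359 0.926 -2.915
vertex 1.593 0.657 -2.623
endloop
endfacet
facet normal 0.828 -0.559 -0.051
outer loop
vertex 2.359 0.926 -2.915
vertex 2.723 1.409 -2.301
vertex 2.265 0.711 -2.085
endloop
endfacet
facet normal -0.307 0.054 0.950
outer loop
vertex 1.485 0.974 -1.828
vertex 2.184 1.439 -1.629
vertex 1.461 1.834 -1.885
endloop
endfacet
facet normal -0.863 0.009 0.504
outer loop
vertex 1.485 0.974 -1.828
vertex 1.461 1.834 -1.885
vertex 1.097 1.351 -2.499
endloop
endfacet
facet normal -0.796 -0.592 0.128
outer loop
vertex 1.485 0.974 -1.828
vertex 1.097 1.351 -2.499
vertex 1.593 0.657 -2.623
endloop
endfacet
facet normal -0.198 -0.919 0.340
outer loop
vertex 1.485 0.974 -1.828
vertex 1.593 0.657 -2.623
vertex 2.265 0.711 -2.085
endloop
endfacet
facet normal 0.104 -0.520 0.848
outer loop
vertex 1.485 0.974 -1.828
vertex 2.265 0.711 -2.085
vertex 2.184 1.439 -1.629
endloop
endfacet
facet normal 0.072 0.632 0.772
outer loop
vertex 1.461 1.834 -1.885
vertex 2.184 1.439 -1.629
vertex 2.227 2.103 -2.177
endloop
endfacet
facet normal -0.828 0.559 0.051
outer loop
vertex 1.097 1.351 -2.499
vertex 1.461 1.834 -1.885
vertex 1.555 2.049 -2.715
endloop
endfacet
facet normal -0.719 -0.414 -0.558
outer loop
vertex 1.593 0.657 -2.623
vertex 1.097 1.351 -2.499
vertex 1.636 1.321 -3.171
endloop
endfacet
facet normal 0.249 -0.944 -0.216
outer loop
vertex 2.265 0.711 -2.085
vertex 1.593 0.657 -2.623
vertex 2.359 0.926 -2.915
endloop
endfacet
facet normal 0.738 -0.297 0.605
outer loop
vertex 2.184 1.439 -1.629
vertex 2.265 0.711 -2.085
vertex 2.723 1.409 -2.301
endloop
endfacet

endsolid


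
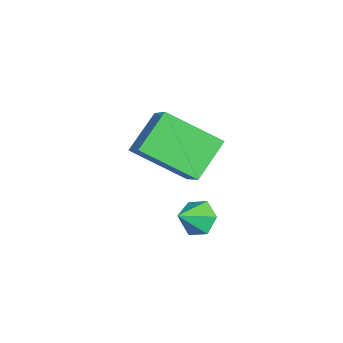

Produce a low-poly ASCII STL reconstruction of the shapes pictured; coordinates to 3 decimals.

solid 
facet normal -0.549 0.588 0.594
outer loop
vertex 2.169 0.741 1.969
vertex 2.876 2.449 0.931
vertex 0.82 0.618 0.845
endloop
endfacet
facet normal -0.334 -0.806 0.489
outer loop
vertex 1.704 -0.329 -0.111
vertex 2.169 0.741 1.969
vertex 0.82 0.618 0.845
endloop
endfacet
facet normal -0.549 0.588 0.594
outer loop
vertex 0.82 0.618 0.845
vertex 2.876 2.449 0.931
vertex 1.528 2.326 -0.192
endloop
endfacet
facet normal -0.766 -0.070 -0.639
outer loop
vertex 1.528 2.326 -0.192
vertex 1.704 -0.329 -0.111
vertex 0.82 0.618 0.845
endloop
endfacet
facet normal 0.766 0.071 0.638
outer loop
vertex 2.169 0.741 1.969
vertex 3.76 1.502 -0.025
vertex 2.876 2.449 0.931
endloop
endfacet
facet normal -0.334 -0.806 0.489
outer loop
vertex 3.052 -0.206 1.012
vertex 2.169 0.741 1.969
vertex 1.704 -0.329 -0.111
endloop
endfacet
facet normal 0.767 0.070 0.638
outer loop
vertex 3.052 -0.206 1.012
vertex 3.76 1.502 -0.025
vertex 2.169 0.741 1.969
endloop
endfacet
facet normal 0.334 0.806 -0.489
outer loop
vertex 2.876 2.449 0.931
vertex 3.76 1.502 -0.025
vertex 1.528 2.326 -0.192
endloop
endfacet
facet normal -0.767 -0.070 -0.638
outer loop
vertex 2.411 1.379 -1.149
vertex 1.704 -0.329 -0.111
vertex 1.528 2.326 -0.192
endloop
endfacet
facet normal 0.334 0.806 -0.489
outer loop
vertex 1.528 2.326 -0.192
vertex 3.76 1.502 -0.025
vertex 2.411 1.379 -1.149
endloop
endfacet
facet normal 0.549 -0.588 -0.594
outer loop
vertex 2.411 1.379 -1.149
vertex 3.052 -0.206 1.012
vertex 1.704 -0.329 -0.111
endloop
endfacet
facet normal 0.549 -0.588 -0.594
outer loop
vertex 3.76 1.502 -0.025
vertex 3.052 -0.206 1.012
vertex 2.411 1.379 -1.149
endloop
endfacet
facet normal -0.456 0.646 -0.612
outer loop
vertex 3.306 2.17 -2.347
vertex 2.955 1.642 -2.643
vertex 2.685 1.975 -2.09
endloop
endfacet
facet normal 0.276 0.318 0.907
outer loop
vertex 3.306 2.17 -2.347
vertex 2.685 1.975 -2.09
vertex 3.465 0.918 -1.957
endloop
endfacet
facet normal -0.456 0.647 -0.612
outer loop
vertex 2.685 1.975 -2.09
vertex 2.955 1.642 -2.643
vertex 2.333 1.447 -2.386
endloop
endfacet
facet normal -0.430 -0.206 0.879
outer loop
vertex 2.685 1.975 -2.09
vertex 2.333 1.447 -2.386
vertex 3.465 0.918 -1.957
endloop
endfacet
facet normal -0.456 0.646 -0.612
outer loop
vertex 2.333 1.447 -2.386
vertex 2.955 1.642 -2.643
vertex 2.604 1.114 -2.939
endloop
endfacet
facet normal -0.488 -0.832 0.262
outer loop
vertex 2.333 1.447 -2.386
vertex 2.604 1.114 -2.939
vertex 3.465 0.918 -1.957
endloop
endfacet
facet normal -0.456 0.646 -0.612
outer loop
vertex 2.604 1.114 -2.939
vertex 2.955 1.642 -2.643
vertex 3.225 1.309 -3.196
endloop
endfacet
facet normal 0.158 -0.932 -0.325
outer loop
vertex 2.604 1.114 -2.939
vertex 3.225 1.309 -3.196
vertex 3.465 0.918 -1.957
endloop
endfacet
facet normal -0.456 0.646 -0.612
outer loop
vertex 3.225 1.309 -3.196
vertex 2.955 1.642 -2.643
vertex 3.576 1.837 -2.9
endloop
endfacet
facet normal 0.864 -0.408 -0.296
outer loop
vertex 3.225 1.309 -3.196
vertex 3.576 1.837 -2.9
vertex 3.465 0.918 -1.957
endloop
endfacet
facet normal -0.456 0.646 -0.612
outer loop
vertex 3.576 1.837 -2.9
vertex 2.955 1.642 -2.643
vertex 3.306 2.17 -2.347
endloop
endfacet
facet normal 0.922 0.217 0.320
outer loop
vertex 3.576 1.837 -2.9
vertex 3.306 2.17 -2.347
vertex 3.465 0.918 -1.957
endloop
endfacet

endsolid


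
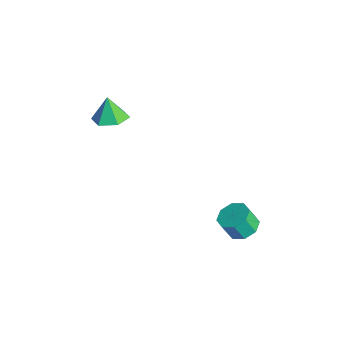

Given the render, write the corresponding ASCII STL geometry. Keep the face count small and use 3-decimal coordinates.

solid 
facet normal 0.257 0.037 -0.966
outer loop
vertex -1.857 -3.397 2.45
vertex -2.368 -2.676 2.342
vertex -1.513 -2.585 2.573
endloop
endfacet
facet normal 0.621 -0.368 0.692
outer loop
vertex -1.857 -3.397 2.45
vertex -1.513 -2.585 2.573
vertex -2.692 -2.724 3.558
endloop
endfacet
facet normal 0.257 0.037 -0.966
outer loop
vertex -1.513 -2.585 2.573
vertex -2.368 -2.676 2.342
vertex -2.024 -1.865 2.465
endloop
endfacet
facet normal 0.528 0.480 0.700
outer loop
vertex -1.513 -2.585 2.573
vertex -2.024 -1.865 2.465
vertex -2.692 -2.724 3.558
endloop
endfacet
facet normal 0.258 0.037 -0.965
outer loop
vertex -2.024 -1.865 2.465
vertex -2.368 -2.676 2.342
vertex -2.879 -1.956 2.233
endloop
endfacet
facet normal -0.227 0.828 0.512
outer loop
vertex -2.024 -1.865 2.465
vertex -2.879 -1.956 2.233
vertex -2.692 -2.724 3.558
endloop
endfacet
facet normal 0.258 0.037 -0.965
outer loop
vertex -2.879 -1.956 2.233
vertex -2.368 -2.676 2.342
vertex -3.222 -2.767 2.11
endloop
endfacet
facet normal -0.890 0.329 0.316
outer loop
vertex -2.879 -1.956 2.233
vertex -3.222 -2.767 2.11
vertex -2.692 -2.724 3.558
endloop
endfacet
facet normal 0.258 0.038 -0.965
outer loop
vertex -3.222 -2.767 2.11
vertex -2.368 -2.676 2.342
vertex -2.711 -3.488 2.218
endloop
endfacet
facet normal -0.797 -0.519 0.307
outer loop
vertex -3.222 -2.767 2.11
vertex -2.711 -3.488 2.218
vertex -2.692 -2.724 3.558
endloop
endfacet
facet normal 0.258 0.038 -0.965
outer loop
vertex -2.711 -3.488 2.218
vertex -2.368 -2.676 2.342
vertex -1.857 -3.397 2.45
endloop
endfacet
facet normal -0.042 -0.868 0.495
outer loop
vertex -2.711 -3.488 2.218
vertex -1.857 -3.397 2.45
vertex -2.692 -2.724 3.558
endloop
endfacet
facet normal 0.072 0.445 -0.892
outer loop
vertex 2.408 2.121 -3.692
vertex 1.61 2.343 -3.646
vertex 2.329 2.687 -3.416
endloop
endfacet
facet normal 0.990 0.080 0.120
outer loop
vertex 2.408 2.121 -3.692
vertex 2.329 2.687 -3.416
vertex 2.329 1.636 -2.719
endloop
endfacet
facet normal 0.989 0.081 0.122
outer loop
vertex 2.329 1.636 -2.719
vertex 2.329 2.687 -3.416
vertex 2.249 2.202 -2.443
endloop
endfacet
facet normal -0.073 -0.445 0.892
outer loop
vertex 2.329 1.636 -2.719
vertex 2.249 2.202 -2.443
vertex 1.53 1.857 -2.674
endloop
endfacet
facet normal 0.073 0.445 -0.893
outer loop
vertex 2.329 2.687 -3.416
vertex 1.61 2.343 -3.646
vertex 1.828 3.052 -3.275
endloop
endfacet
facet normal 0.611 0.687 0.393
outer loop
vertex 2.329 2.687 -3.416
vertex 1.828 3.052 -3.275
vertex 2.249 2.202 -2.443
endloop
endfacet
facet normal 0.612 0.687 0.392
outer loop
vertex 2.249 2.202 -2.443
vertex 1.828 3.052 -3.275
vertex 1.749 2.567 -2.302
endloop
endfacet
facet normal -0.073 -0.445 0.893
outer loop
vertex 2.249 2.202 -2.443
vertex 1.749 2.567 -2.302
vertex 1.53 1.857 -2.674
endloop
endfacet
facet normal 0.072 0.445 -0.893
outer loop
vertex 1.828 3.052 -3.275
vertex 1.61 2.343 -3.646
vertex 1.199 3.001 -3.351
endloop
endfacet
facet normal -0.125 0.892 0.434
outer loop
vertex 1.828 3.052 -3.275
vertex 1.199 3.001 -3.351
vertex 1.749 2.567 -2.302
endloop
endfacet
facet normal -0.126 0.892 0.435
outer loop
vertex 1.749 2.567 -2.302
vertex 1.199 3.001 -3.351
vertex 1.12 2.516 -2.379
endloop
endfacet
facet normal -0.073 -0.445 0.893
outer loop
vertex 1.749 2.567 -2.302
vertex 1.12 2.516 -2.379
vertex 1.53 1.857 -2.674
endloop
endfacet
facet normal 0.073 0.446 -0.892
outer loop
vertex 1.199 3.001 -3.351
vertex 1.61 2.343 -3.646
vertex 0.811 2.564 -3.601
endloop
endfacet
facet normal -0.789 0.573 0.222
outer loop
vertex 1.199 3.001 -3.351
vertex 0.811 2.564 -3.601
vertex 1.12 2.516 -2.379
endloop
endfacet
facet normal -0.788 0.574 0.222
outer loop
vertex 1.12 2.516 -2.379
vertex 0.811 2.564 -3.601
vertex 0.732 2.079 -2.628
endloop
endfacet
facet normal -0.072 -0.445 0.893
outer loop
vertex 1.12 2.516 -2.379
vertex 0.732 2.079 -2.628
vertex 1.53 1.857 -2.674
endloop
endfacet
facet normal 0.073 0.445 -0.892
outer loop
vertex 0.811 2.564 -3.601
vertex 1.61 2.343 -3.646
vertex 0.891 1.998 -3.877
endloop
endfacet
facet normal -0.989 -0.081 -0.121
outer loop
vertex 0.811 2.564 -3.601
vertex 0.891 1.998 -3.877
vertex 0.732 2.079 -2.628
endloop
endfacet
facet normal -0.990 -0.079 -0.121
outer loop
vertex 0.732 2.079 -2.628
vertex 0.891 1.998 -3.877
vertex 0.811 1.513 -2.904
endloop
endfacet
facet normal -0.072 -0.445 0.892
outer loop
vertex 0.732 2.079 -2.628
vertex 0.811 1.513 -2.904
vertex 1.53 1.857 -2.674
endloop
endfacet
facet normal 0.073 0.445 -0.893
outer loop
vertex 0.891 1.998 -3.877
vertex 1.61 2.343 -3.646
vertex 1.391 1.633 -4.018
endloop
endfacet
facet normal -0.612 -0.687 -0.393
outer loop
vertex 0.891 1.998 -3.877
vertex 1.391 1.633 -4.018
vertex 0.811 1.513 -2.904
endloop
endfacet
facet normal -0.611 -0.687 -0.392
outer loop
vertex 0.811 1.513 -2.904
vertex 1.391 1.633 -4.018
vertex 1.312 1.148 -3.045
endloop
endfacet
facet normal -0.073 -0.445 0.893
outer loop
vertex 0.811 1.513 -2.904
vertex 1.312 1.148 -3.045
vertex 1.53 1.857 -2.674
endloop
endfacet
facet normal 0.073 0.445 -0.893
outer loop
vertex 1.391 1.633 -4.018
vertex 1.61 2.343 -3.646
vertex 2.02 1.684 -3.941
endloop
endfacet
facet normal 0.125 -0.892 -0.434
outer loop
vertex 1.391 1.633 -4.018
vertex 2.02 1.684 -3.941
vertex 1.312 1.148 -3.045
endloop
endfacet
facet normal 0.125 -0.892 -0.435
outer loop
vertex 1.312 1.148 -3.045
vertex 2.02 1.684 -3.941
vertex 1.941 1.199 -2.969
endloop
endfacet
facet normal -0.072 -0.445 0.893
outer loop
vertex 1.312 1.148 -3.045
vertex 1.941 1.199 -2.969
vertex 1.53 1.857 -2.674
endloop
endfacet
facet normal 0.072 0.445 -0.893
outer loop
vertex 2.02 1.684 -3.941
vertex 1.61 2.343 -3.646
vertex 2.408 2.121 -3.692
endloop
endfacet
facet normal 0.788 -0.574 -0.222
outer loop
vertex 2.02 1.684 -3.941
vertex 2.408 2.121 -3.692
vertex 1.941 1.199 -2.969
endloop
endfacet
facet normal 0.789 -0.573 -0.222
outer loop
vertex 1.941 1.199 -2.969
vertex 2.408 2.121 -3.692
vertex 2.329 1.636 -2.719
endloop
endfacet
facet normal -0.073 -0.446 0.892
outer loop
vertex 1.941 1.199 -2.969
vertex 2.329 1.636 -2.719
vertex 1.53 1.857 -2.674
endloop
endfacet

endsolid


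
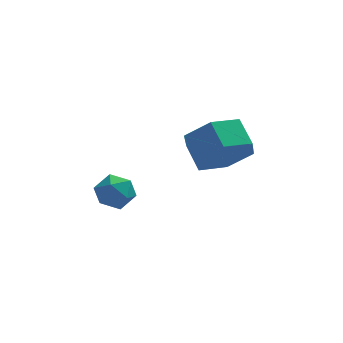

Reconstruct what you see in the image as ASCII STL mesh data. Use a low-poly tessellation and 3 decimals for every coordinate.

solid 
facet normal 0.119 -0.007 0.993
outer loop
vertex -0.926 -0.954 -1.531
vertex -0.922 -1.637 -1.536
vertex -0.337 -1.291 -1.604
endloop
endfacet
facet normal 0.416 0.574 0.705
outer loop
vertex -0.926 -0.954 -1.531
vertex -0.337 -1.291 -1.604
vertex -0.462 -0.736 -1.982
endloop
endfacet
facet normal -0.093 0.931 0.354
outer loop
vertex -0.926 -0.954 -1.531
vertex -0.462 -0.736 -1.982
vertex -1.125 -0.739 -2.148
endloop
endfacet
facet normal -0.704 0.569 0.425
outer loop
vertex -0.926 -0.954 -1.531
vertex -1.125 -0.739 -2.148
vertex -1.409 -1.296 -1.873
endloop
endfacet
facet normal -0.573 -0.009 0.819
outer loop
vertex -0.926 -0.954 -1.531
vertex -1.409 -1.296 -1.873
vertex -0.922 -1.637 -1.536
endloop
endfacet
facet normal 0.904 0.360 0.230
outer loop
vertex -0.462 -0.736 -1.982
vertex -0.337 -1.291 -1.604
vertex -0.171 -1.284 -2.267
endloop
endfacet
facet normal 0.424 -0.581 0.695
outer loop
vertex -0.337 -1.291 -1.604
vertex -0.922 -1.637 -1.536
vertex -0.455 -1.841 -1.992
endloop
endfacet
facet normal -0.697 -0.586 0.414
outer loop
vertex -0.922 -1.637 -1.536
vertex -1.409 -1.296 -1.873
vertex -1.118 -1.844 -2.158
endloop
endfacet
facet normal -0.909 0.353 -0.224
outer loop
vertex -1.409 -1.296 -1.873
vertex -1.125 -0.739 -2.148
vertex -1.243 -1.289 -2.536
endloop
endfacet
facet normal 0.080 0.938 -0.337
outer loop
vertex -1.125 -0.739 -2.148
vertex -0.462 -0.736 -1.982
vertex -0.658 -0.943 -2.604
endloop
endfacet
facet normal 0.704 -0.569 -0.425
outer loop
vertex -0.654 -1.626 -2.609
vertex -0.171 -1.284 -2.267
vertex -0.455 -1.841 -1.992
endloop
endfacet
facet normal 0.093 -0.931 -0.354
outer loop
vertex -0.654 -1.626 -2.609
vertex -0.455 -1.841 -1.992
vertex -1.118 -1.844 -2.158
endloop
endfacet
facet normal -0.416 -0.574 -0.705
outer loop
vertex -0.654 -1.626 -2.609
vertex -1.118 -1.844 -2.158
vertex -1.243 -1.289 -2.536
endloop
endfacet
facet normal -0.119 0.007 -0.993
outer loop
vertex -0.654 -1.626 -2.609
vertex -1.243 -1.289 -2.536
vertex -0.658 -0.943 -2.604
endloop
endfacet
facet normal 0.573 0.009 -0.819
outer loop
vertex -0.654 -1.626 -2.609
vertex -0.658 -0.943 -2.604
vertex -0.171 -1.284 -2.267
endloop
endfacet
facet normal 0.909 -0.353 0.224
outer loop
vertex -0.455 -1.841 -1.992
vertex -0.171 -1.284 -2.267
vertex -0.337 -1.291 -1.604
endloop
endfacet
facet normal -0.080 -0.938 0.337
outer loop
vertex -1.118 -1.844 -2.158
vertex -0.455 -1.841 -1.992
vertex -0.922 -1.637 -1.536
endloop
endfacet
facet normal -0.904 -0.360 -0.230
outer loop
vertex -1.243 -1.289 -2.536
vertex -1.118 -1.844 -2.158
vertex -1.409 -1.296 -1.873
endloop
endfacet
facet normal -0.424 0.581 -0.695
outer loop
vertex -0.658 -0.943 -2.604
vertex -1.243 -1.289 -2.536
vertex -1.125 -0.739 -2.148
endloop
endfacet
facet normal 0.697 0.586 -0.414
outer loop
vertex -0.171 -1.284 -2.267
vertex -0.658 -0.943 -2.604
vertex -0.462 -0.736 -1.982
endloop
endfacet
facet normal 0.293 -0.797 -0.529
outer loop
vertex 3.53 1.561 -1.981
vertex 2.72 1.706 -2.648
vertex 3.652 2.174 -2.837
endloop
endfacet
facet normal 0.949 0.175 0.261
outer loop
vertex 3.53 1.561 -1.981
vertex 3.652 2.174 -2.837
vertex 3.211 2.429 -1.404
endloop
endfacet
facet normal 0.949 0.177 0.261
outer loop
vertex 3.211 2.429 -1.404
vertex 3.652 2.174 -2.837
vertex 3.332 3.042 -2.261
endloop
endfacet
facet normal -0.293 0.797 0.529
outer loop
vertex 3.211 2.429 -1.404
vertex 3.332 3.042 -2.261
vertex 2.4 2.574 -2.072
endloop
endfacet
facet normal 0.293 -0.797 -0.529
outer loop
vertex 3.652 2.174 -2.837
vertex 2.72 1.706 -2.648
vertex 2.841 2.319 -3.504
endloop
endfacet
facet normal 0.573 0.589 -0.569
outer loop
vertex 3.652 2.174 -2.837
vertex 2.841 2.319 -3.504
vertex 3.332 3.042 -2.261
endloop
endfacet
facet normal 0.574 0.589 -0.569
outer loop
vertex 3.332 3.042 -2.261
vertex 2.841 2.319 -3.504
vertex 2.522 3.187 -2.928
endloop
endfacet
facet normal -0.293 0.797 0.529
outer loop
vertex 3.332 3.042 -2.261
vertex 2.522 3.187 -2.928
vertex 2.4 2.574 -2.072
endloop
endfacet
facet normal 0.293 -0.796 -0.529
outer loop
vertex 2.841 2.319 -3.504
vertex 2.72 1.706 -2.648
vertex 1.909 1.851 -3.316
endloop
endfacet
facet normal -0.375 0.413 -0.830
outer loop
vertex 2.841 2.319 -3.504
vertex 1.909 1.851 -3.316
vertex 2.522 3.187 -2.928
endloop
endfacet
facet normal -0.376 0.413 -0.829
outer loop
vertex 2.522 3.187 -2.928
vertex 1.909 1.851 -3.316
vertex 1.59 2.719 -2.739
endloop
endfacet
facet normal -0.293 0.797 0.529
outer loop
vertex 2.522 3.187 -2.928
vertex 1.59 2.719 -2.739
vertex 2.4 2.574 -2.072
endloop
endfacet
facet normal 0.293 -0.797 -0.529
outer loop
vertex 1.909 1.851 -3.316
vertex 2.72 1.706 -2.648
vertex 1.788 1.238 -2.459
endloop
endfacet
facet normal -0.949 -0.176 -0.260
outer loop
vertex 1.909 1.851 -3.316
vertex 1.788 1.238 -2.459
vertex 1.59 2.719 -2.739
endloop
endfacet
facet normal -0.949 -0.176 -0.262
outer loop
vertex 1.59 2.719 -2.739
vertex 1.788 1.238 -2.459
vertex 1.468 2.106 -1.883
endloop
endfacet
facet normal -0.293 0.797 0.529
outer loop
vertex 1.59 2.719 -2.739
vertex 1.468 2.106 -1.883
vertex 2.4 2.574 -2.072
endloop
endfacet
facet normal 0.293 -0.797 -0.529
outer loop
vertex 1.788 1.238 -2.459
vertex 2.72 1.706 -2.648
vertex 2.598 1.093 -1.792
endloop
endfacet
facet normal -0.574 -0.589 0.569
outer loop
vertex 1.788 1.238 -2.459
vertex 2.598 1.093 -1.792
vertex 1.468 2.106 -1.883
endloop
endfacet
facet normal -0.574 -0.589 0.569
outer loop
vertex 1.468 2.106 -1.883
vertex 2.598 1.093 -1.792
vertex 2.279 1.961 -1.216
endloop
endfacet
facet normal -0.293 0.797 0.529
outer loop
vertex 1.468 2.106 -1.883
vertex 2.279 1.961 -1.216
vertex 2.4 2.574 -2.072
endloop
endfacet
facet normal 0.293 -0.797 -0.529
outer loop
vertex 2.598 1.093 -1.792
vertex 2.72 1.706 -2.648
vertex 3.53 1.561 -1.981
endloop
endfacet
facet normal 0.376 -0.413 0.830
outer loop
vertex 2.598 1.093 -1.792
vertex 3.53 1.561 -1.981
vertex 2.279 1.961 -1.216
endloop
endfacet
facet normal 0.375 -0.414 0.830
outer loop
vertex 2.279 1.961 -1.216
vertex 3.53 1.561 -1.981
vertex 3.211 2.429 -1.404
endloop
endfacet
facet normal -0.293 0.796 0.529
outer loop
vertex 2.279 1.961 -1.216
vertex 3.211 2.429 -1.404
vertex 2.4 2.574 -2.072
endloop
endfacet

endsolid


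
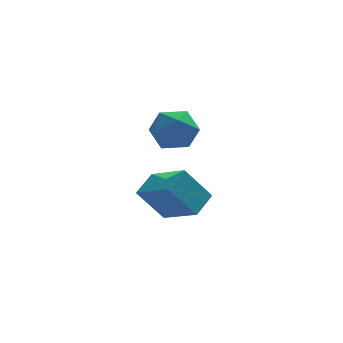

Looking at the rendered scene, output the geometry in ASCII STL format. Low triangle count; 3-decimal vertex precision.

solid 
facet normal -0.596 0.021 0.803
outer loop
vertex -0.974 1.368 -1.465
vertex -0.253 2.252 -0.954
vertex -2.047 2.725 -2.297
endloop
endfacet
facet normal -0.577 -0.707 -0.409
outer loop
vertex -0.987 2.688 -3.726
vertex -0.974 1.368 -1.465
vertex -2.047 2.725 -2.297
endloop
endfacet
facet normal -0.596 0.021 0.803
outer loop
vertex -2.047 2.725 -2.297
vertex -0.253 2.252 -0.954
vertex -1.327 3.609 -1.786
endloop
endfacet
facet normal -0.560 0.706 -0.433
outer loop
vertex -1.327 3.609 -1.786
vertex -0.987 2.688 -3.726
vertex -2.047 2.725 -2.297
endloop
endfacet
facet normal 0.559 -0.707 0.433
outer loop
vertex -0.974 1.368 -1.465
vertex 0.807 2.215 -2.383
vertex -0.253 2.252 -0.954
endloop
endfacet
facet normal -0.576 -0.707 -0.410
outer loop
vertex 0.087 1.331 -2.894
vertex -0.974 1.368 -1.465
vertex -0.987 2.688 -3.726
endloop
endfacet
facet normal 0.559 -0.706 0.434
outer loop
vertex 0.087 1.331 -2.894
vertex 0.807 2.215 -2.383
vertex -0.974 1.368 -1.465
endloop
endfacet
facet normal 0.576 0.707 0.409
outer loop
vertex -0.253 2.252 -0.954
vertex 0.807 2.215 -2.383
vertex -1.327 3.609 -1.786
endloop
endfacet
facet normal -0.559 0.707 -0.433
outer loop
vertex -0.266 3.572 -3.215
vertex -0.987 2.688 -3.726
vertex -1.327 3.609 -1.786
endloop
endfacet
facet normal 0.576 0.707 0.410
outer loop
vertex -1.327 3.609 -1.786
vertex 0.807 2.215 -2.383
vertex -0.266 3.572 -3.215
endloop
endfacet
facet normal 0.595 -0.021 -0.803
outer loop
vertex -0.266 3.572 -3.215
vertex 0.087 1.331 -2.894
vertex -0.987 2.688 -3.726
endloop
endfacet
facet normal 0.596 -0.021 -0.803
outer loop
vertex 0.807 2.215 -2.383
vertex 0.087 1.331 -2.894
vertex -0.266 3.572 -3.215
endloop
endfacet
facet normal -0.629 0.681 0.376
outer loop
vertex -1.679 1.612 1.61
vertex -1.303 1.432 2.564
vertex -0.87 2.164 1.963
endloop
endfacet
facet normal -0.447 0.844 -0.295
outer loop
vertex -1.679 1.612 1.61
vertex -0.87 2.164 1.963
vertex -0.876 1.818 0.981
endloop
endfacet
facet normal -0.635 0.297 -0.713
outer loop
vertex -1.679 1.612 1.61
vertex -0.876 1.818 0.981
vertex -1.313 0.873 0.976
endloop
endfacet
facet normal -0.932 -0.203 -0.301
outer loop
vertex -1.679 1.612 1.61
vertex -1.313 0.873 0.976
vertex -1.577 0.634 1.954
endloop
endfacet
facet normal -0.928 0.034 0.372
outer loop
vertex -1.679 1.612 1.61
vertex -1.577 0.634 1.954
vertex -1.303 1.432 2.564
endloop
endfacet
facet normal 0.263 0.910 -0.322
outer loop
vertex -0.876 1.818 0.981
vertex -0.87 2.164 1.963
vertex -0.003 1.766 1.546
endloop
endfacet
facet normal -0.030 0.645 0.764
outer loop
vertex -0.87 2.164 1.963
vertex -1.303 1.432 2.564
vertex -0.267 1.527 2.524
endloop
endfacet
facet normal -0.514 -0.402 0.757
outer loop
vertex -1.303 1.432 2.564
vertex -1.577 0.634 1.954
vertex -0.704 0.582 2.519
endloop
endfacet
facet normal -0.521 -0.786 -0.333
outer loop
vertex -1.577 0.634 1.954
vertex -1.313 0.873 0.976
vertex -0.71 0.236 1.537
endloop
endfacet
facet normal -0.041 0.024 -0.999
outer loop
vertex -1.313 0.873 0.976
vertex -0.876 1.818 0.981
vertex -0.277 0.968 0.936
endloop
endfacet
facet normal 0.932 0.203 0.301
outer loop
vertex 0.099 0.788 1.89
vertex -0.003 1.766 1.546
vertex -0.267 1.527 2.524
endloop
endfacet
facet normal 0.635 -0.297 0.713
outer loop
vertex 0.099 0.788 1.89
vertex -0.267 1.527 2.524
vertex -0.704 0.582 2.519
endloop
endfacet
facet normal 0.447 -0.844 0.295
outer loop
vertex 0.099 0.788 1.89
vertex -0.704 0.582 2.519
vertex -0.71 0.236 1.537
endloop
endfacet
facet normal 0.629 -0.681 -0.376
outer loop
vertex 0.099 0.788 1.89
vertex -0.71 0.236 1.537
vertex -0.277 0.968 0.936
endloop
endfacet
facet normal 0.928 -0.034 -0.372
outer loop
vertex 0.099 0.788 1.89
vertex -0.277 0.968 0.936
vertex -0.003 1.766 1.546
endloop
endfacet
facet normal 0.521 0.786 0.333
outer loop
vertex -0.267 1.527 2.524
vertex -0.003 1.766 1.546
vertex -0.87 2.164 1.963
endloop
endfacet
facet normal 0.041 -0.024 0.999
outer loop
vertex -0.704 0.582 2.519
vertex -0.267 1.527 2.524
vertex -1.303 1.432 2.564
endloop
endfacet
facet normal -0.263 -0.910 0.322
outer loop
vertex -0.71 0.236 1.537
vertex -0.704 0.582 2.519
vertex -1.577 0.634 1.954
endloop
endfacet
facet normal 0.030 -0.645 -0.764
outer loop
vertex -0.277 0.968 0.936
vertex -0.71 0.236 1.537
vertex -1.313 0.873 0.976
endloop
endfacet
facet normal 0.514 0.402 -0.757
outer loop
vertex -0.003 1.766 1.546
vertex -0.277 0.968 0.936
vertex -0.876 1.818 0.981
endloop
endfacet

endsolid


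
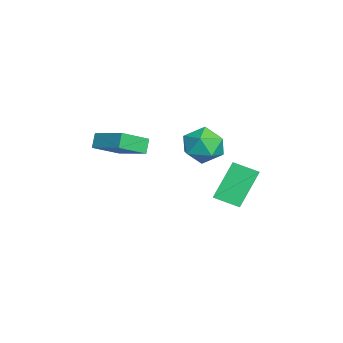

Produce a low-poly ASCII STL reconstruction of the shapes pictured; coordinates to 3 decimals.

solid 
facet normal -0.581 0.170 0.796
outer loop
vertex -1.604 -4.024 2.649
vertex -0.394 -2.868 3.285
vertex -2.316 -2.855 1.88
endloop
endfacet
facet normal -0.676 -0.646 -0.355
outer loop
vertex -1.846 -2.992 1.235
vertex -1.604 -4.024 2.649
vertex -2.316 -2.855 1.88
endloop
endfacet
facet normal -0.581 0.169 0.796
outer loop
vertex -2.316 -2.855 1.88
vertex -0.394 -2.868 3.285
vertex -1.107 -1.699 2.516
endloop
endfacet
facet normal -0.454 0.744 -0.489
outer loop
vertex -1.107 -1.699 2.516
vertex -1.846 -2.992 1.235
vertex -2.316 -2.855 1.88
endloop
endfacet
facet normal 0.454 -0.745 0.489
outer loop
vertex -1.604 -4.024 2.649
vertex 0.076 -3.005 2.64
vertex -0.394 -2.868 3.285
endloop
endfacet
facet normal -0.675 -0.646 -0.356
outer loop
vertex -1.133 -4.161 2.004
vertex -1.604 -4.024 2.649
vertex -1.846 -2.992 1.235
endloop
endfacet
facet normal 0.454 -0.744 0.490
outer loop
vertex -1.133 -4.161 2.004
vertex 0.076 -3.005 2.64
vertex -1.604 -4.024 2.649
endloop
endfacet
facet normal 0.676 0.646 0.355
outer loop
vertex -0.394 -2.868 3.285
vertex 0.076 -3.005 2.64
vertex -1.107 -1.699 2.516
endloop
endfacet
facet normal -0.454 0.744 -0.490
outer loop
vertex -0.636 -1.836 1.871
vertex -1.846 -2.992 1.235
vertex -1.107 -1.699 2.516
endloop
endfacet
facet normal 0.675 0.646 0.356
outer loop
vertex -1.107 -1.699 2.516
vertex 0.076 -3.005 2.64
vertex -0.636 -1.836 1.871
endloop
endfacet
facet normal 0.581 -0.170 -0.796
outer loop
vertex -0.636 -1.836 1.871
vertex -1.133 -4.161 2.004
vertex -1.846 -2.992 1.235
endloop
endfacet
facet normal 0.581 -0.170 -0.796
outer loop
vertex 0.076 -3.005 2.64
vertex -1.133 -4.161 2.004
vertex -0.636 -1.836 1.871
endloop
endfacet
facet normal 0.237 0.293 0.926
outer loop
vertex -1.175 1.47 2.421
vertex -1.856 0.746 2.824
vertex -0.832 0.479 2.647
endloop
endfacet
facet normal 0.789 0.383 0.481
outer loop
vertex -1.175 1.47 2.421
vertex -0.832 0.479 2.647
vertex -0.516 0.963 1.744
endloop
endfacet
facet normal 0.579 0.814 -0.046
outer loop
vertex -1.175 1.47 2.421
vertex -0.516 0.963 1.744
vertex -1.343 1.529 1.363
endloop
endfacet
facet normal -0.104 0.992 0.072
outer loop
vertex -1.175 1.47 2.421
vertex -1.343 1.529 1.363
vertex -2.172 1.394 2.031
endloop
endfacet
facet normal -0.314 0.670 0.673
outer loop
vertex -1.175 1.47 2.421
vertex -2.172 1.394 2.031
vertex -1.856 0.746 2.824
endloop
endfacet
facet normal 0.948 -0.251 0.197
outer loop
vertex -0.516 0.963 1.744
vertex -0.832 0.479 2.647
vertex -0.788 -0.074 1.729
endloop
endfacet
facet normal 0.055 -0.396 0.917
outer loop
vertex -0.832 0.479 2.647
vertex -1.856 0.746 2.824
vertex -1.617 -0.209 2.397
endloop
endfacet
facet normal -0.836 0.212 0.506
outer loop
vertex -1.856 0.746 2.824
vertex -2.172 1.394 2.031
vertex -2.444 0.357 2.016
endloop
endfacet
facet normal -0.495 0.734 -0.466
outer loop
vertex -2.172 1.394 2.031
vertex -1.343 1.529 1.363
vertex -2.128 0.841 1.113
endloop
endfacet
facet normal 0.608 0.446 -0.657
outer loop
vertex -1.343 1.529 1.363
vertex -0.516 0.963 1.744
vertex -1.104 0.574 0.936
endloop
endfacet
facet normal 0.104 -0.992 -0.072
outer loop
vertex -1.785 -0.15 1.339
vertex -0.788 -0.074 1.729
vertex -1.617 -0.209 2.397
endloop
endfacet
facet normal -0.579 -0.814 0.046
outer loop
vertex -1.785 -0.15 1.339
vertex -1.617 -0.209 2.397
vertex -2.444 0.357 2.016
endloop
endfacet
facet normal -0.789 -0.383 -0.481
outer loop
vertex -1.785 -0.15 1.339
vertex -2.444 0.357 2.016
vertex -2.128 0.841 1.113
endloop
endfacet
facet normal -0.237 -0.293 -0.926
outer loop
vertex -1.785 -0.15 1.339
vertex -2.128 0.841 1.113
vertex -1.104 0.574 0.936
endloop
endfacet
facet normal 0.314 -0.670 -0.673
outer loop
vertex -1.785 -0.15 1.339
vertex -1.104 0.574 0.936
vertex -0.788 -0.074 1.729
endloop
endfacet
facet normal 0.495 -0.734 0.466
outer loop
vertex -1.617 -0.209 2.397
vertex -0.788 -0.074 1.729
vertex -0.832 0.479 2.647
endloop
endfacet
facet normal -0.608 -0.446 0.657
outer loop
vertex -2.444 0.357 2.016
vertex -1.617 -0.209 2.397
vertex -1.856 0.746 2.824
endloop
endfacet
facet normal -0.948 0.251 -0.197
outer loop
vertex -2.128 0.841 1.113
vertex -2.444 0.357 2.016
vertex -2.172 1.394 2.031
endloop
endfacet
facet normal -0.055 0.396 -0.917
outer loop
vertex -1.104 0.574 0.936
vertex -2.128 0.841 1.113
vertex -1.343 1.529 1.363
endloop
endfacet
facet normal 0.836 -0.212 -0.506
outer loop
vertex -0.788 -0.074 1.729
vertex -1.104 0.574 0.936
vertex -0.516 0.963 1.744
endloop
endfacet
facet normal -0.433 0.431 0.791
outer loop
vertex -0.939 1.915 1.05
vertex 0.394 1.812 1.836
vertex -0.603 3.031 0.626
endloop
endfacet
facet normal -0.859 0.066 -0.507
outer loop
vertex 0.286 2.148 -0.996
vertex -0.939 1.915 1.05
vertex -0.603 3.031 0.626
endloop
endfacet
facet normal -0.434 0.431 0.791
outer loop
vertex -0.603 3.031 0.626
vertex 0.394 1.812 1.836
vertex 0.729 2.928 1.412
endloop
endfacet
facet normal 0.271 0.900 -0.341
outer loop
vertex 0.729 2.928 1.412
vertex 0.286 2.148 -0.996
vertex -0.603 3.031 0.626
endloop
endfacet
facet normal -0.271 -0.900 0.341
outer loop
vertex -0.939 1.915 1.05
vertex 1.283 0.929 0.214
vertex 0.394 1.812 1.836
endloop
endfacet
facet normal -0.859 0.065 -0.507
outer loop
vertex -0.049 1.032 -0.572
vertex -0.939 1.915 1.05
vertex 0.286 2.148 -0.996
endloop
endfacet
facet normal -0.271 -0.900 0.341
outer loop
vertex -0.049 1.032 -0.572
vertex 1.283 0.929 0.214
vertex -0.939 1.915 1.05
endloop
endfacet
facet normal 0.860 -0.065 0.507
outer loop
vertex 0.394 1.812 1.836
vertex 1.283 0.929 0.214
vertex 0.729 2.928 1.412
endloop
endfacet
facet normal 0.271 0.900 -0.341
outer loop
vertex 1.619 2.045 -0.21
vertex 0.286 2.148 -0.996
vertex 0.729 2.928 1.412
endloop
endfacet
facet normal 0.859 -0.066 0.507
outer loop
vertex 0.729 2.928 1.412
vertex 1.283 0.929 0.214
vertex 1.619 2.045 -0.21
endloop
endfacet
facet normal 0.433 -0.431 -0.792
outer loop
vertex 1.619 2.045 -0.21
vertex -0.049 1.032 -0.572
vertex 0.286 2.148 -0.996
endloop
endfacet
facet normal 0.434 -0.431 -0.791
outer loop
vertex 1.283 0.929 0.214
vertex -0.049 1.032 -0.572
vertex 1.619 2.045 -0.21
endloop
endfacet

endsolid


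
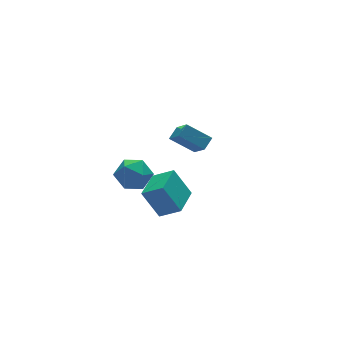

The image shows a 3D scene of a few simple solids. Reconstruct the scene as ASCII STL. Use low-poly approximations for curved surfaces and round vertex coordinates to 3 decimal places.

solid 
facet normal -0.734 -0.677 0.052
outer loop
vertex -2.537 -5.101 0.736
vertex -3.186 -4.27 2.388
vertex -3.402 -4.222 -0.046
endloop
endfacet
facet normal 0.331 -0.424 -0.843
outer loop
vertex -1.954 -2.89 -0.148
vertex -2.537 -5.101 0.736
vertex -3.402 -4.222 -0.046
endloop
endfacet
facet normal -0.735 -0.676 0.052
outer loop
vertex -3.402 -4.222 -0.046
vertex -3.186 -4.27 2.388
vertex -4.05 -3.391 1.607
endloop
endfacet
facet normal -0.592 0.603 -0.535
outer loop
vertex -4.05 -3.391 1.607
vertex -1.954 -2.89 -0.148
vertex -3.402 -4.222 -0.046
endloop
endfacet
facet normal 0.592 -0.602 0.536
outer loop
vertex -2.537 -5.101 0.736
vertex -1.738 -2.938 2.286
vertex -3.186 -4.27 2.388
endloop
endfacet
facet normal 0.331 -0.424 -0.843
outer loop
vertex -1.09 -3.769 0.633
vertex -2.537 -5.101 0.736
vertex -1.954 -2.89 -0.148
endloop
endfacet
facet normal 0.592 -0.602 0.535
outer loop
vertex -1.09 -3.769 0.633
vertex -1.738 -2.938 2.286
vertex -2.537 -5.101 0.736
endloop
endfacet
facet normal -0.331 0.424 0.843
outer loop
vertex -3.186 -4.27 2.388
vertex -1.738 -2.938 2.286
vertex -4.05 -3.391 1.607
endloop
endfacet
facet normal -0.592 0.602 -0.536
outer loop
vertex -2.603 -2.059 1.504
vertex -1.954 -2.89 -0.148
vertex -4.05 -3.391 1.607
endloop
endfacet
facet normal -0.331 0.424 0.843
outer loop
vertex -4.05 -3.391 1.607
vertex -1.738 -2.938 2.286
vertex -2.603 -2.059 1.504
endloop
endfacet
facet normal 0.735 0.676 -0.052
outer loop
vertex -2.603 -2.059 1.504
vertex -1.09 -3.769 0.633
vertex -1.954 -2.89 -0.148
endloop
endfacet
facet normal 0.735 0.677 -0.052
outer loop
vertex -1.738 -2.938 2.286
vertex -1.09 -3.769 0.633
vertex -2.603 -2.059 1.504
endloop
endfacet
facet normal -0.608 0.534 0.587
outer loop
vertex -3.84 0.29 0.377
vertex -3.405 -0.282 1.349
vertex -2.882 0.737 0.963
endloop
endfacet
facet normal -0.425 0.905 0.005
outer loop
vertex -3.84 0.29 0.377
vertex -2.882 0.737 0.963
vertex -2.903 0.734 -0.246
endloop
endfacet
facet normal -0.629 0.531 -0.568
outer loop
vertex -3.84 0.29 0.377
vertex -2.903 0.734 -0.246
vertex -3.44 -0.288 -0.607
endloop
endfacet
facet normal -0.938 -0.070 -0.340
outer loop
vertex -3.84 0.29 0.377
vertex -3.44 -0.288 -0.607
vertex -3.751 -0.915 0.379
endloop
endfacet
facet normal -0.925 -0.068 0.374
outer loop
vertex -3.84 0.29 0.377
vertex -3.751 -0.915 0.379
vertex -3.405 -0.282 1.349
endloop
endfacet
facet normal 0.287 0.958 -0.007
outer loop
vertex -2.903 0.734 -0.246
vertex -2.882 0.737 0.963
vertex -1.889 0.435 0.341
endloop
endfacet
facet normal -0.010 0.359 0.933
outer loop
vertex -2.882 0.737 0.963
vertex -3.405 -0.282 1.349
vertex -2.2 -0.192 1.327
endloop
endfacet
facet normal -0.523 -0.617 0.589
outer loop
vertex -3.405 -0.282 1.349
vertex -3.751 -0.915 0.379
vertex -2.737 -1.214 0.966
endloop
endfacet
facet normal -0.543 -0.620 -0.566
outer loop
vertex -3.751 -0.915 0.379
vertex -3.44 -0.288 -0.607
vertex -2.758 -1.217 -0.243
endloop
endfacet
facet normal -0.043 0.353 -0.935
outer loop
vertex -3.44 -0.288 -0.607
vertex -2.903 0.734 -0.246
vertex -2.235 -0.198 -0.629
endloop
endfacet
facet normal 0.938 0.070 0.340
outer loop
vertex -1.8 -0.77 0.343
vertex -1.889 0.435 0.341
vertex -2.2 -0.192 1.327
endloop
endfacet
facet normal 0.629 -0.531 0.568
outer loop
vertex -1.8 -0.77 0.343
vertex -2.2 -0.192 1.327
vertex -2.737 -1.214 0.966
endloop
endfacet
facet normal 0.425 -0.905 -0.005
outer loop
vertex -1.8 -0.77 0.343
vertex -2.737 -1.214 0.966
vertex -2.758 -1.217 -0.243
endloop
endfacet
facet normal 0.608 -0.534 -0.587
outer loop
vertex -1.8 -0.77 0.343
vertex -2.758 -1.217 -0.243
vertex -2.235 -0.198 -0.629
endloop
endfacet
facet normal 0.925 0.068 -0.374
outer loop
vertex -1.8 -0.77 0.343
vertex -2.235 -0.198 -0.629
vertex -1.889 0.435 0.341
endloop
endfacet
facet normal 0.543 0.620 0.566
outer loop
vertex -2.2 -0.192 1.327
vertex -1.889 0.435 0.341
vertex -2.882 0.737 0.963
endloop
endfacet
facet normal 0.043 -0.353 0.935
outer loop
vertex -2.737 -1.214 0.966
vertex -2.2 -0.192 1.327
vertex -3.405 -0.282 1.349
endloop
endfacet
facet normal -0.287 -0.958 0.007
outer loop
vertex -2.758 -1.217 -0.243
vertex -2.737 -1.214 0.966
vertex -3.751 -0.915 0.379
endloop
endfacet
facet normal 0.010 -0.359 -0.933
outer loop
vertex -2.235 -0.198 -0.629
vertex -2.758 -1.217 -0.243
vertex -3.44 -0.288 -0.607
endloop
endfacet
facet normal 0.523 0.617 -0.589
outer loop
vertex -1.889 0.435 0.341
vertex -2.235 -0.198 -0.629
vertex -2.903 0.734 -0.246
endloop
endfacet
facet normal -0.627 0.564 0.537
outer loop
vertex 1.867 2.739 -0.331
vertex 2.62 3.124 0.144
vertex 1.987 4.115 -1.636
endloop
endfacet
facet normal -0.777 -0.396 -0.489
outer loop
vertex 3.14 3.076 -2.624
vertex 1.867 2.739 -0.331
vertex 1.987 4.115 -1.636
endloop
endfacet
facet normal -0.627 0.565 0.537
outer loop
vertex 1.987 4.115 -1.636
vertex 2.62 3.124 0.144
vertex 2.74 4.499 -1.161
endloop
endfacet
facet normal 0.064 0.724 -0.687
outer loop
vertex 2.74 4.499 -1.161
vertex 3.14 3.076 -2.624
vertex 1.987 4.115 -1.636
endloop
endfacet
facet normal -0.063 -0.724 0.687
outer loop
vertex 1.867 2.739 -0.331
vertex 3.773 2.085 -0.844
vertex 2.62 3.124 0.144
endloop
endfacet
facet normal -0.777 -0.397 -0.489
outer loop
vertex 3.02 1.701 -1.319
vertex 1.867 2.739 -0.331
vertex 3.14 3.076 -2.624
endloop
endfacet
facet normal -0.064 -0.724 0.687
outer loop
vertex 3.02 1.701 -1.319
vertex 3.773 2.085 -0.844
vertex 1.867 2.739 -0.331
endloop
endfacet
facet normal 0.777 0.397 0.489
outer loop
vertex 2.62 3.124 0.144
vertex 3.773 2.085 -0.844
vertex 2.74 4.499 -1.161
endloop
endfacet
facet normal 0.063 0.724 -0.687
outer loop
vertex 3.893 3.461 -2.149
vertex 3.14 3.076 -2.624
vertex 2.74 4.499 -1.161
endloop
endfacet
facet normal 0.777 0.397 0.490
outer loop
vertex 2.74 4.499 -1.161
vertex 3.773 2.085 -0.844
vertex 3.893 3.461 -2.149
endloop
endfacet
facet normal 0.627 -0.564 -0.537
outer loop
vertex 3.893 3.461 -2.149
vertex 3.02 1.701 -1.319
vertex 3.14 3.076 -2.624
endloop
endfacet
facet normal 0.627 -0.564 -0.537
outer loop
vertex 3.773 2.085 -0.844
vertex 3.02 1.701 -1.319
vertex 3.893 3.461 -2.149
endloop
endfacet

endsolid
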